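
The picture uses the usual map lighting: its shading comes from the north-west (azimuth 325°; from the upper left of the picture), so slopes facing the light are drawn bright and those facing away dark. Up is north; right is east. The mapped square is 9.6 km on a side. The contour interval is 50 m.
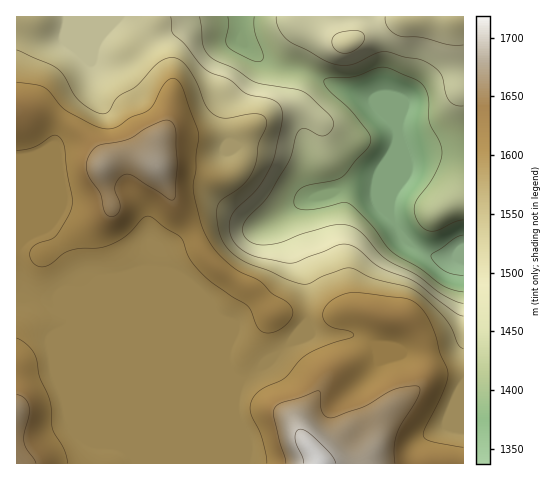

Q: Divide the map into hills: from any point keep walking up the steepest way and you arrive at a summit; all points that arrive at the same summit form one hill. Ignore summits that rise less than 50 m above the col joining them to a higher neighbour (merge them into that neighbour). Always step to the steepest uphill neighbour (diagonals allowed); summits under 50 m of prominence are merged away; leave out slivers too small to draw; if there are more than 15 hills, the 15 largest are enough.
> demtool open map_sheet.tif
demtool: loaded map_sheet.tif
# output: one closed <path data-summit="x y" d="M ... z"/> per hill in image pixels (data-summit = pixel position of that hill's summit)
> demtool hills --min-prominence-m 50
<path data-summit="157 166" d="M242 16l-42 5-39 14-10-3-18-16-59 0-11 23-20 3-17-4-10 1 0 258 13 3 31 1 163 67 16 11 5 0 25-17 22-20 15-20 0-43-20-48-4-13 16-14 17-7-7-11-4-24-5-6-39-9-24-1-8-6-1-35 20-23 9-16 0-10-15-17z"/><path data-summit="319 463" d="M257 56l-1 10-4 9-25 30 1 35 8 6 24 1 39 9 5 6 4 24 7 11-17 7-16 14 4 13 20 48 0 43-16 22-21 18-26 17-5 7-3 9 0 19 4 14 0 35 224 1 1-313-30 0-27 6-11 29-1-39 3-15-4-8-18-18-4-7-39-14-22-12-40-9z"/><path data-summit="17 411" d="M17 297l0 167 222-1 0-35-4-14 0-19 7-16-19-11-163-67z"/><path data-summit="461 17" d="M463 16l-220 0-2 23 10 12 20 13 40 9 22 12 39 14 4 7 18 18 4 8-3 15 1 39 11-29 27-6 30-1z"/>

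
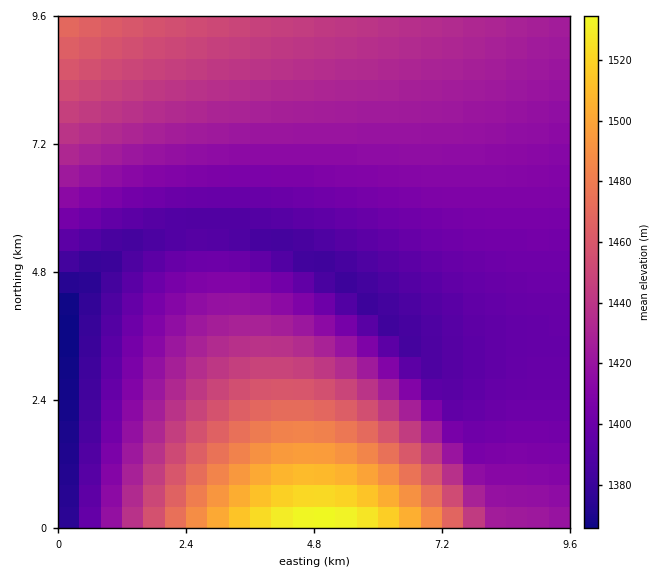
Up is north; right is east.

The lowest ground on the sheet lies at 1360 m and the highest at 1540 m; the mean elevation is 1425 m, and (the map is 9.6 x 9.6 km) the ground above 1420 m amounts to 43.2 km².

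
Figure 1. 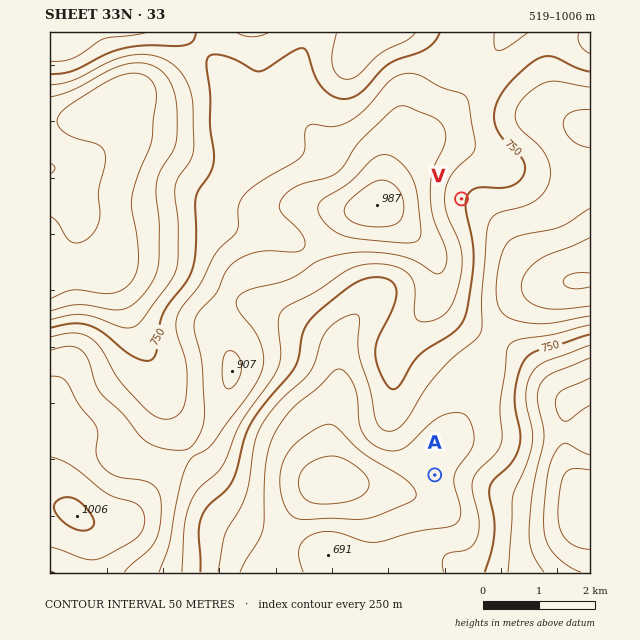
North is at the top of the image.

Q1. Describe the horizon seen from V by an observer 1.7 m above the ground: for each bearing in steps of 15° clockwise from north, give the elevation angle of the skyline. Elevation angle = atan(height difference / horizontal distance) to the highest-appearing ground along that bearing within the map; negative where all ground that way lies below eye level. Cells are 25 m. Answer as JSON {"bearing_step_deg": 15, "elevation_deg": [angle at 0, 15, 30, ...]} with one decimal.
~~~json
{"bearing_step_deg": 15, "elevation_deg": [3.8, 2.8, 2.0, 1.5, 0.8, -0.6, -2.3, -3.4, -4.6, -0.9, 2.1, 1.5, 2.5, 5.2, 6.9, 8.3, 9.4, 10.3, 10.4, 9.4, 8.2, 7.2, 6.2, 5.1]}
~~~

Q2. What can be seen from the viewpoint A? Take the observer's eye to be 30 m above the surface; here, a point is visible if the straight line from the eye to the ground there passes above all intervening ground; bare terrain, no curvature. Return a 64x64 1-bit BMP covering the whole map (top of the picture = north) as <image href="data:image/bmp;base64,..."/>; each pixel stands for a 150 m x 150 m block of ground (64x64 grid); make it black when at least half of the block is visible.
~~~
<image width="64" height="64" href="data:image/bmp;base64,Qk0+AgAAAAAAAD4AAAAoAAAAQAAAAEAAAAABAAEAAAAAAAACAAATCwAAEwsAAAIAAAAAAAAA////AAAAAAAB//4AGAB8AAD//wA+Af4AAD//gH+H/wAAP//g////4AA///n////wAH////////AAf///////+AA////////4DD////////gcH///////+BwP///x///4OAf//8D///gwA///wP//8AAAP//B///wAAAf/4H///AAAB//Af//8AAAD/4B///wAAAP/gD///AAAA/8AP//8AAAB/gAf//wAAAH+AB//+AAAAf4AH//4AAAA/gAf5/AAAAD+AB/n4AAAAH4AH//AAAAAfgAf/4AAAAB8AA//AAAAADgAD/wAAAAAOAAH+AAAAAAQAAPwAAAAAAAAA+AAAAAAAAABwAAAAAAAAACAAAAAAAAAAAAAAAAAAAAAAAAAAAAAAAAAAAAAAAAAAQAAAAAAAAAGAAAAAAAAAD4AAAAAAAAB/AAAAAAAAAf4AAAAAAAAB/AAAAAAAAAB4AAAAAAAAAAAAAAAAAAAAAAAAAAAAAAAAAAAAAAAAAAAAAAAAAAAAAAAAAAAAAAAAAAAAAAAAAAAAAAAAAAAAAAAAAAAAAAAAAAAAAAAAAAAAAAAAAAAAAAAAAAAAAAAAAAAAAAAAAAAAAAAAAAAAAAAAAAAAAAAAAAAAAAAAAAAAAAAAAAAAAAAAAAAAAAAAAAAQAAAAAAAAABAAAAAAAAAAMAAAAAAAAAAA=="/>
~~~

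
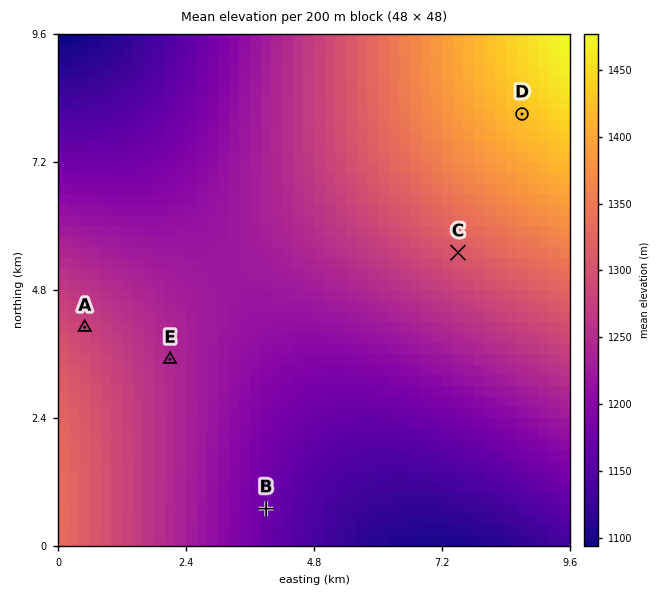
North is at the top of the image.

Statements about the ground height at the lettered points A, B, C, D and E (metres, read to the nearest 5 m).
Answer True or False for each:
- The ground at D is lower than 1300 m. False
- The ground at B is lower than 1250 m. True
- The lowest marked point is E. False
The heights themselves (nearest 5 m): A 1280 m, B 1175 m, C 1310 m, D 1425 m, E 1245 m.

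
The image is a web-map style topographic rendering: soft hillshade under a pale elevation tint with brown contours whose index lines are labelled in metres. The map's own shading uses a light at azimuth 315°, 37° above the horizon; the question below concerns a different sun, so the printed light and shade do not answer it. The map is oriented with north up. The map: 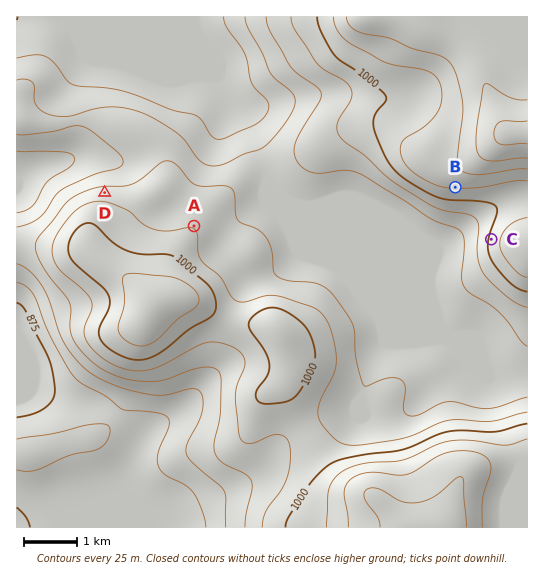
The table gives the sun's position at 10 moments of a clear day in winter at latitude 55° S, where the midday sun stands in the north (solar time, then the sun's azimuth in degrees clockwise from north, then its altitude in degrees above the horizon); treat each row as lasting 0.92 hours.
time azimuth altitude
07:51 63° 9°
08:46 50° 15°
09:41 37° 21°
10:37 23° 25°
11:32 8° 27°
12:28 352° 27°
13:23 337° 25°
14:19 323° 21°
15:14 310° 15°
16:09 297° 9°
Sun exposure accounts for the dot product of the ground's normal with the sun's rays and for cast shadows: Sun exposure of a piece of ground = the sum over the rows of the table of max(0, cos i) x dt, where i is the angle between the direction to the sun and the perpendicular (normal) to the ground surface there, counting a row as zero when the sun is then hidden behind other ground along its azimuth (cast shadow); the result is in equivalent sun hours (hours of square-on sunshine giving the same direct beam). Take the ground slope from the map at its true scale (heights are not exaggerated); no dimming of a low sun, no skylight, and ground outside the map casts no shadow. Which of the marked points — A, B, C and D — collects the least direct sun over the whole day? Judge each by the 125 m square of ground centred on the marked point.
B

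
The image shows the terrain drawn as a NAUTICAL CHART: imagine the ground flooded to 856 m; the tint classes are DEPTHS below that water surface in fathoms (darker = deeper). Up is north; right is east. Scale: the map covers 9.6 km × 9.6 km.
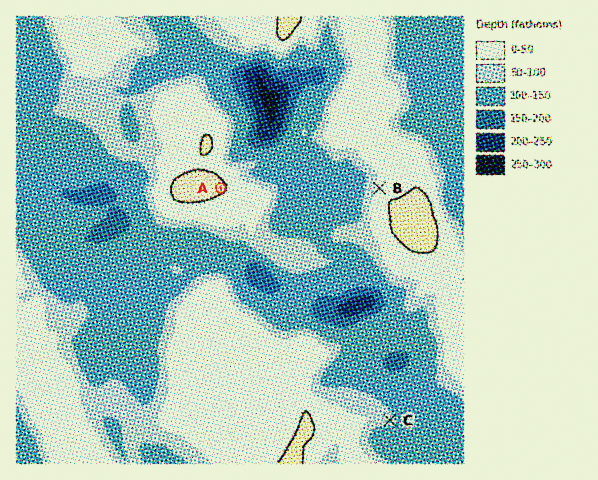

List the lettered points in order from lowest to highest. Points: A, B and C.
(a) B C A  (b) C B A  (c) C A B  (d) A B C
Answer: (b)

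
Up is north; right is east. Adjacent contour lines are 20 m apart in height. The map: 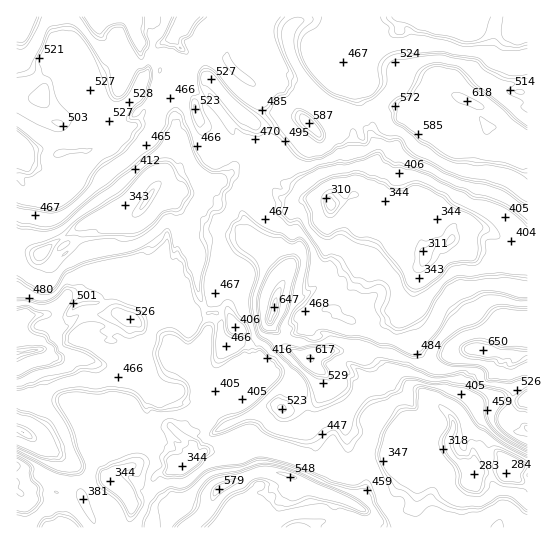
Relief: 285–650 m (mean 460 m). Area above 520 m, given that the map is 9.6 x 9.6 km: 21.5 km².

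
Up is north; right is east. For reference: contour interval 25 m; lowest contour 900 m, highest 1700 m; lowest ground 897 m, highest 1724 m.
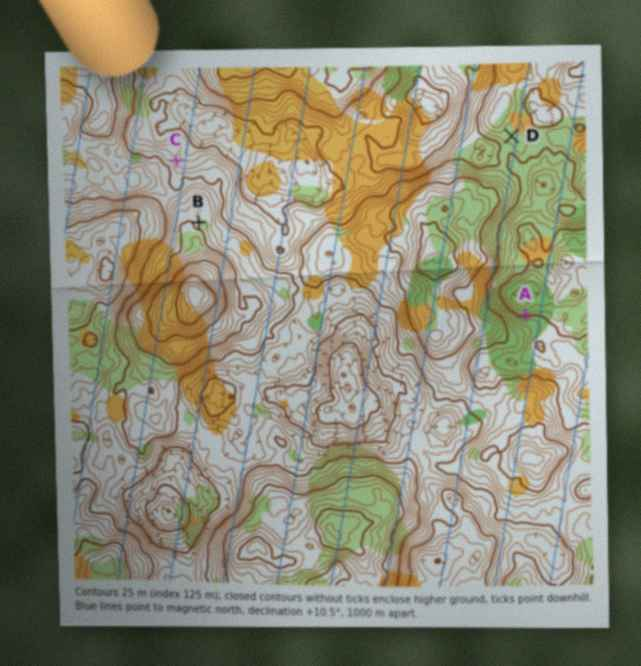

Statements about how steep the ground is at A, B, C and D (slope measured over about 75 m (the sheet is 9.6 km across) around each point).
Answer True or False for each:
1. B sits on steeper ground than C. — False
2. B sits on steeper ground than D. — True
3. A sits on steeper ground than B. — True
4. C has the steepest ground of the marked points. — False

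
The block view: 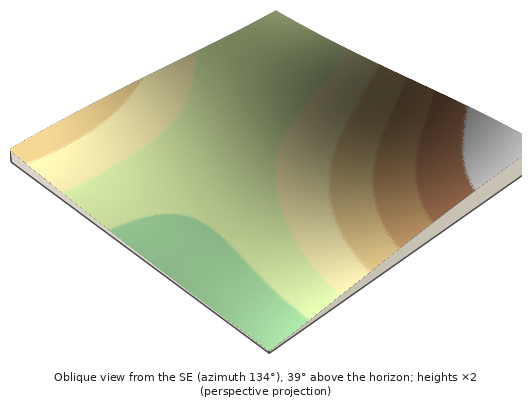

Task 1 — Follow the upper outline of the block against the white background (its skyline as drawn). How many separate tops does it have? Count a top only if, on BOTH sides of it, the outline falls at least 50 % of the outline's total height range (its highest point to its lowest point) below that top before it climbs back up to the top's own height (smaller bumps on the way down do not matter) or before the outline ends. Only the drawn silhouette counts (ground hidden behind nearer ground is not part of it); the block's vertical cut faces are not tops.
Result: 1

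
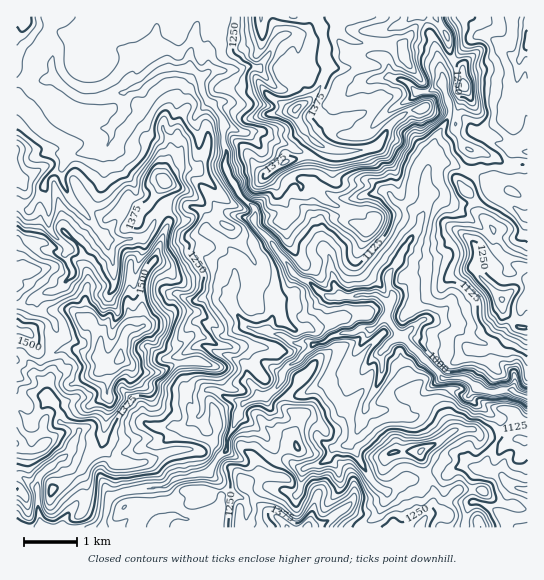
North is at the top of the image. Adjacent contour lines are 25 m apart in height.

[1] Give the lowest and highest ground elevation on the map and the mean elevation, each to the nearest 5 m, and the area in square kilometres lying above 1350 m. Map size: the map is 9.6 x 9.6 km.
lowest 890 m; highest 1610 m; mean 1225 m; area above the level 16.5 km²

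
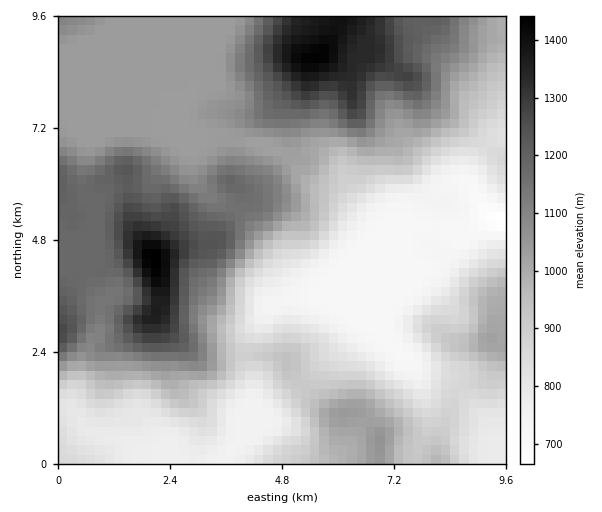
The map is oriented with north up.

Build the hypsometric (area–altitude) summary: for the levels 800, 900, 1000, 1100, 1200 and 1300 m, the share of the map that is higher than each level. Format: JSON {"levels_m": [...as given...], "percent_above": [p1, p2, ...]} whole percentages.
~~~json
{"levels_m": [800, 900, 1000, 1100, 1200, 1300], "percent_above": [79, 64, 51, 28, 14, 6]}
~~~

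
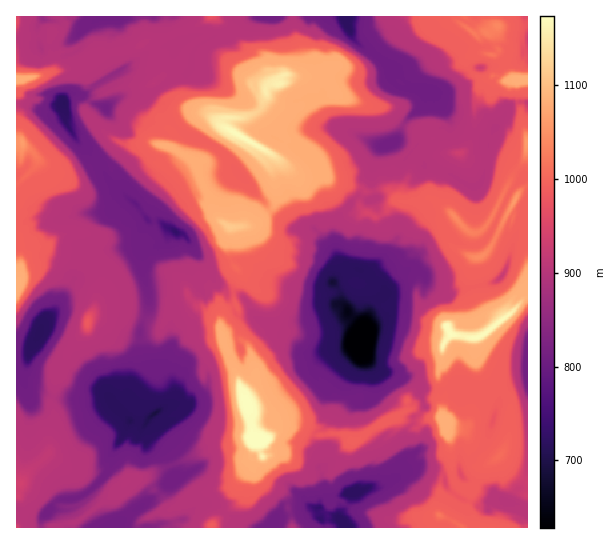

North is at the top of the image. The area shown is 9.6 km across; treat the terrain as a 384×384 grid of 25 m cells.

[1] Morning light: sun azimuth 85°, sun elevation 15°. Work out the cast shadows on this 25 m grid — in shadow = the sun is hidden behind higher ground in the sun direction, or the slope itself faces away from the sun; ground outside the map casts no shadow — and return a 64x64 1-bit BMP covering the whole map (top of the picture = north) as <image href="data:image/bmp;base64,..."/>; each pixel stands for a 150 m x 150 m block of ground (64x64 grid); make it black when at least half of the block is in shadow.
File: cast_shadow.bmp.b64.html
<image width="64" height="64" href="data:image/bmp;base64,Qk0+AgAAAAAAAD4AAAAoAAAAQAAAAEAAAAABAAEAAAAAAAACAAATCwAAEwsAAAIAAAAAAAAA////AAAAAAAAAgMAQPkAAAABAAAA8QAAAADAAAYIgAAAAABgABIwAABgGMAACZAAADAMwAAIWAAAGAfwAAB8AAAMB/AAAHwAAAAD9AAAeAAAAAf0AIB4AAAEz/gBgDwAAABv+AAAfAAAAD/4AAB4AAAAf/gACHgAIAB/8AACOAAwAH/wAA0wADAAf/AABzAAMAC/8AABMAAwAZ/wAA/wADAAD+AAD/gAcAAPwAA/+YB4AB/IAH/4AHgAH8gAf/gAPAAfgAB//AA8AIeAAH/8AD+AR4AAP/gwH4BDAAAP+AAPAEEAAEPYQAcAwYQAA8YAAgDAKAAD0wwAAMBgAAMeDgAAwMAABh4OAADBwAAOPgcAAAOAAAQ8BQAAD8AAADwAAAAfwAAAOAAAAD+AAIA4EAAAP4AAAHAAAAB/AAAAwggAAH8AAAAAGAAA/gEABAAEAAH2AgAGAGQAA+YGAAAAcAAHzgwAAAAwAA+MHAAAADAAGxAaAAAAMAA3MDQAAAAYAGzAeAABgBsB0IHgAAGADwPGB8AAAIAOA4INgAAAAA4HGhgAAAACBgcYmAAAAAaGBgjABAAABqAAwCA2AAAHwAAAAfAAAAeYAAAB8AAAG4wAAADwAABmIAAAAMAAAGYAAAAAAAABjAAAAAAQAAY4AACAAAAALOAAAAQAAABswAAAAAEAwHjAAA=="/>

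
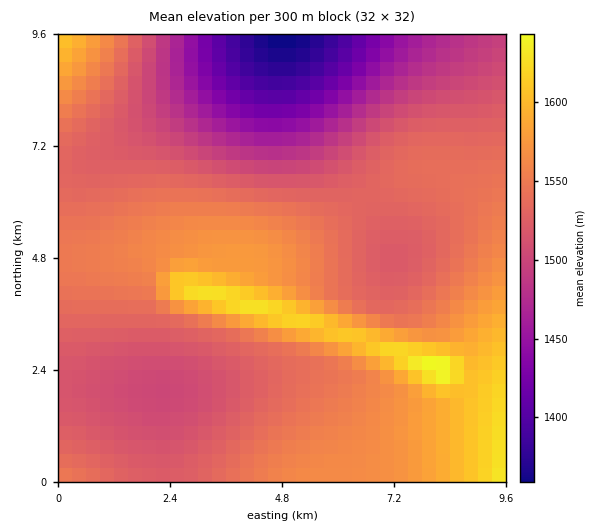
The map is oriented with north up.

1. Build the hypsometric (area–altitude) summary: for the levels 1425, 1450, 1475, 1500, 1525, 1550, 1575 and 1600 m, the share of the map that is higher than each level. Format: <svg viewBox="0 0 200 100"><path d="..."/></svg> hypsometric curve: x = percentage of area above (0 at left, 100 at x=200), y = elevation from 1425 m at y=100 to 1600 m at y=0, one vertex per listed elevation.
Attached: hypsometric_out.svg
<svg viewBox="0 0 200 100"><path d="M190 100l-5-14-7-15-11-14-41-14-62-14-35-15-14-14"/></svg>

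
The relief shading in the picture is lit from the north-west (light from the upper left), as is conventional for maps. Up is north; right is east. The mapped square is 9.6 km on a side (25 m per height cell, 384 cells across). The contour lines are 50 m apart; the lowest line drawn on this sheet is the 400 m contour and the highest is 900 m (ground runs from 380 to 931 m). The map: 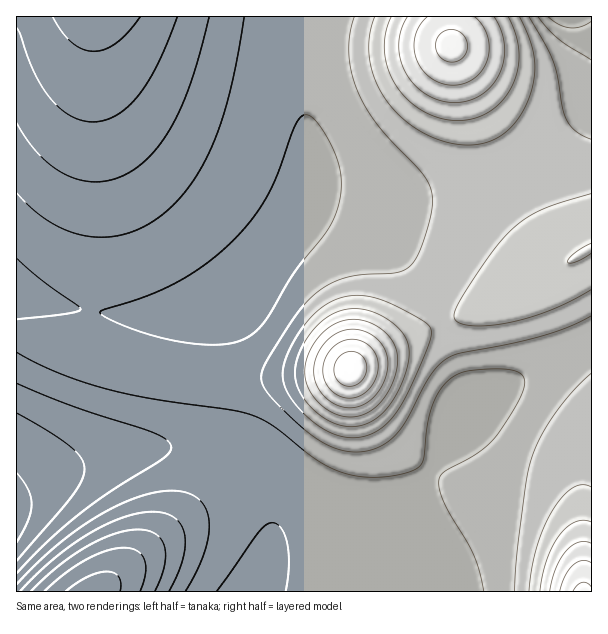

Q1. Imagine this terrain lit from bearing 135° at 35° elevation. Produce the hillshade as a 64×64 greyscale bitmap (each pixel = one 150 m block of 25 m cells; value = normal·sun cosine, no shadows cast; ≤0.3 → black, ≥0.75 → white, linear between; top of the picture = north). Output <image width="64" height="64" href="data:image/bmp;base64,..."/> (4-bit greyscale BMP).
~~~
<image width="64" height="64" href="data:image/bmp;base64,Qk12CAAAAAAAAHYAAAAoAAAAQAAAAEAAAAABAAQAAAAAAAAIAAATCwAAEwsAABAAAAAAAAAAAAAAABEREQAiIiIAMzMzAERERABVVVUAZmZmAHd3dwCIiIgAmZmZAKqqqgC7u7sAzMzMAN3d3QDu7u4A////AAABJFZ4m83u7u3LuqmZmZmZmZmZmZmZmZmZh3VDIiNXAAATRWiavN7u7dy6qZmZmZmZmZmZmZmZmZmIdkMiI1cAAAEkVnmrzd7d3LuqmZmZmZmZmZmZmZmZmYh2VDIjVgAAABJFZ4q8zd3cu6qZmZmZmZmZmZmZmZmZiHZUMjNWEAAAASNWeJq8zMy7qqmZmZmZmZmZmZmZmZmIdlQzNFYyEAAAEkVniavMzLuqqZmZmZmZmZmZmZmZmYh3ZUREVkQyEAESNFZ4mru7u6qpmZmZmZmZmZmZmZmZiIdlVEVWZUMiERIjRWeJqru7qqmZmZmZmZmZmZmZmZmYh3ZVVWZ3ZUMyIiNEVniaqqqqqpmZmZmZmZmZmZmZmZiIdmZmZ4d2ZUQzM0RWeImaqqqpmZmZmZmZmZmZmZmZmIh3ZmZ3iId2ZVRERVZniJmqqqmZmZmZmamZmZmZmZmIiId3d3iZiId2ZVVVVmd4mZmqmZmZmZqqqqqpmZmZmIiIh3d3iJmZiId3ZmZmd3iJmZmZmZmZqqqqqqqZmZiIiIiId3iImZmZiIh3d3d3iImZmZmZmZqqq7u7qqmZmIiIiIiIiImZmZmZmIiIiIiIiZmZmZmZmqq7zLu6qZmIiIiIiIiIiZmZmZmZmZiIiImZmZmZmZmaq7zMzLuqmYiId3d4iIiImZmZmZmZmZmZmZmZqqqZmaq7zd3dzLqpiId3d3d4iIiZmZqqqqqqqqqqqqqqqqmZmrzd7u7cu6mYh3d3d3eIiKqqqqqqqqqqqqqqqqqqqZmavN7//+3LqpiHd3d3d3iIqqqqqqqqqqqqqqqqqqqZmZms3////ty6qYh3d3d3d4iqqqqqqqu7u7u6qqqqqpmIiavf////7cuqmId3d3d3eKqqqqqqqqqqqqqqqqqpmHd3mt/////+3LqpiId3d3d3qqqqqqqqqqqqqqqqmZiHZlZ5zv////7dy6qZiId3d3eqqqqqqqqqqqmZmZmZiHZURGit7////u3cu6qZiId3d6qqqqqqmZmZmZmZiIh3ZUMiRove///+7dzLu6qZiIh3qqqpmZmZmZmYiIiIh3ZUMREjaLze7u7t3czMu6qZiIipmZmZmZmYiIiIiIh3dlMhAAJGirzd3d3czMzMu6qZmJmZmZmZmIiIiIiIiId2UyEAASRomrvMzMzMzMzMu6qZmZmZmZmZmZmZmIiIh3ZUIQAAE1eJqqq7u7zMzMzMu6qYiImZmZmZmZmZmZiId2UyEAATRniZmZqqq7zMzMzMu4iJmZmZmZmZmZmZmZiHZUMhESNGd4iJmZmaq7zMzMzMiZmZmZmZmqqqqZmZmYh2VDIiNFZ3iIiIiJmaq7zMzcyZmZmZmqqqqqqqqpmZmIdlRDNEVneIiIiIiImaq7zM3ZmZmZqqqqqqqqqqqpmZh3ZVVFVmd4iIiIiIiImaq8zNmZmZqqqqqqqqqqqqqZmId2ZmZmd4iIiIh3eIiJmqu8yZmZqqqqqqqqqqqqqpmZiHd2Znd4iIiIiIh3eIiJmqu5mZqqqqqqqqqqqqqqqZmYiHd3d4iIiIiIiIh3eIiJmqmZmqqqqqqqqqqqqqqqmZmIiIiIiIiIiIiIiIh3eIiJmZmaqqqqqqqqqqqqqqqZmZiIiIiIiIiIiIiIiId3eIiZmZqqqqqqqqqqqqqqqqmZmYiIiIiIiIiIiIiIiId3eImZmqqqqqqqqqqqqqqqqZmZmYiIiIiIiIiIiIiIiHd3eZmaqqqqqqu7uqqqqqqpmZmZmIiIiIiIiIiIiIiIh3d5mZqqqqqqu7u7qqqqqqqZmZmZiIiIiIiIiIiIiIiId3mZmqqqqqq7u7u6qqqqqpmZmZmYiIiIiIiIiIiIiIiHeZmZqqqqq7u7u7uqqqqqmZmZmZmYiImZmZmZmYiIiIiJmZmqqqqru7u7u6qqqqqpmZmZmZmZmZmZmZmZmZiIiImZmaqqqqu7u7u7uqqqqqmZmZmZmZmZmZmZmZmZmZiIiZmZqqqqq7u7u7u6qqqqqZmZmZmZmZmZmqqqqZmZmYiJmZmqqqqru7u7u7uqqqqpmZmZmZmZmZqqqqqqqpmZmImZmZqqqqu7u7u7u6qqqqqZmZmZmZmZqqq7u7qqqZmZmZmZmqqqq7u7u7u7qqqqqpmZmZmZmZqqu7u7u7qqmZmZmZmaqqqru7u7u7u6qqqqmZmZmZmZmqu7zMzLu6qpmZmZmZqqqqu7u7u7u7qqqqqZmZmYiZmaq7zMzMzLuqqZmJmZmqqqq7u7u7u7uqqqqpmZmIiImZqrvM3d3My7qqmYmZmaqqqru7u7u7u7qqqqmZmYiIiJmau83d3d3Mu6qZiJmZmqqqu7u7u7u7uqqqqZmYiIiIiZq7zd3d3cy7qqmImZmaqqq7u7u7u7u6qqqpmYiId3eImavN3e7d3MuqqYiJmZqqqru7u7u7u7qqqqmZiId3d3eJq8zd3d3cy6qZiImZmqqru7u7u7u7u6qqqZmId3ZmZ3iavM3d3dy7qpmIiZmaqqu7u7u7u7u7qqqpmIh3ZmZmd4mrzN3dzLqpmYiJmZqqq7u7u7u7u7uqqqmYh3ZlVVVneJq8zMzLupiIiIiZmqqru7u7u7u7u6qqqZiHdmVURVZ3iau8zMuph3eIiJmaqqu7u7u7u7u7qqqpmId2VURERWd4mru7uph2ZpiImZqqq7u7u7u7u7u6qqmYh3ZVRERFVniZq7u6mGVF"/>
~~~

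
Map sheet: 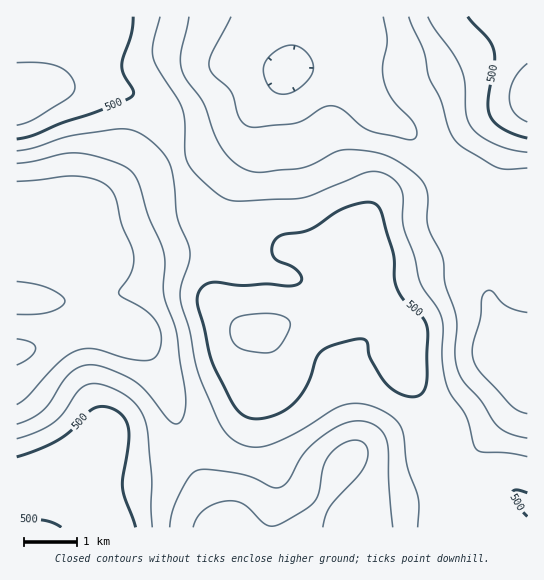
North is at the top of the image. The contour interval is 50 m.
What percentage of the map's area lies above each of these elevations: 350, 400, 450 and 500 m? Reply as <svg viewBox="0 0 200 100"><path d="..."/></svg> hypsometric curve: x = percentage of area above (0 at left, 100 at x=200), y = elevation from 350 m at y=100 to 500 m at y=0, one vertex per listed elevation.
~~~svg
<svg viewBox="0 0 200 100"><path d="M164 100l-44-33-35-34-43-33"/></svg>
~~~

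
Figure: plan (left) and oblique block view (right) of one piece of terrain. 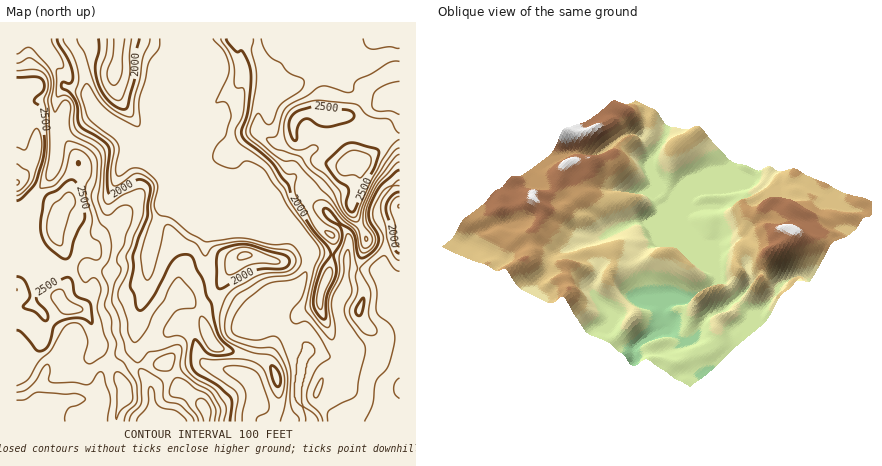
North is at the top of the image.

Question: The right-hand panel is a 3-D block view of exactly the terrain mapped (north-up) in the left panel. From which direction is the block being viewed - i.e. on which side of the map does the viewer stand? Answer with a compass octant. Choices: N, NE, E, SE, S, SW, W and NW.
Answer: SE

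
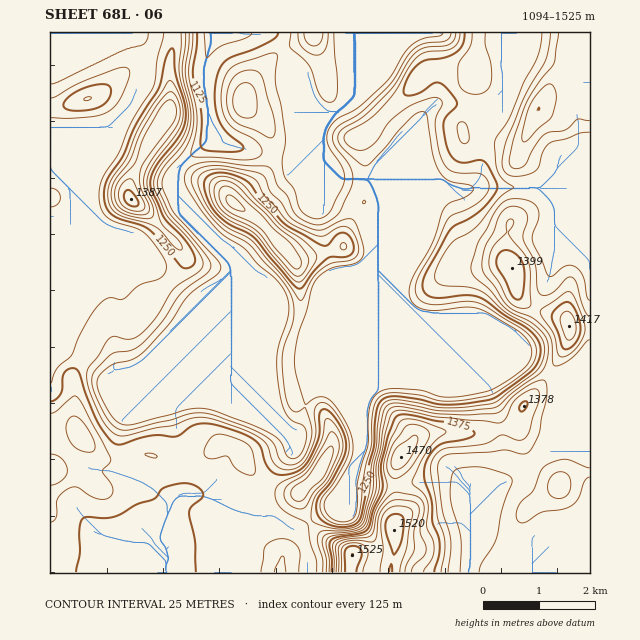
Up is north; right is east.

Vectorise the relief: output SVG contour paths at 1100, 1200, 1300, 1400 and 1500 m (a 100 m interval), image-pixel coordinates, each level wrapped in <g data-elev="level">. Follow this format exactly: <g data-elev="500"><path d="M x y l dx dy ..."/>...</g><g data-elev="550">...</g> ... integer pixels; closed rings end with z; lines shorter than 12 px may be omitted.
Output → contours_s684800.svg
<g data-elev="1100"><path d="M252 33l-2 3-5 2-24 8-14 12-3-25"/></g><g data-elev="1200"><path d="M242 117l10 0 4-3 1-4 0-11-2-9-3-5-5-2-5 0-4 3-5 11 2 13 3 4z"/><path d="M148 33l-1 6-4 5-19 6-66 32-8 2"/><path d="M304 33l3 9 7 4 6-3 3-10"/><path d="M456 33l-2 7-5 5-24 3-10 5-6 8-12 21-7 8-26 26-23 14-3 4 0 6 4 7 14 13 7 5 4 0 17-16 14-18 14-15 9-4 5 1 7 42 7 17 9 9 20 4 3 1 1 3-4 6-19 8-7 7-11 34-21 37-2 9 1 9 6 7 10 4 13 0 30-3 8 1 8 3 29 17 10 7 7 11 0 11-4 8-9 9-21 13-13 5-21 4-17 1-8-1-17-6-27-2-10 2-7 4-4 5-3 8-2 38-10 36-2 32-4 7-9 2-7-1-6-4-4-5-2-8 2-6 12-16 13-23 2-12-2-13-12-22-11-13-10-2-13 7-9-29-2-16 4-24 9-25 5-21 3-8 6-6 8-6 26-6 4-2 4-4 1-6-2-10-6-17-4-5-9 1-22 10-7-1-13-5-12-8-8-13-11-11-6-15-8-5-30-6-14 0-14 3-6 7-1 6 3 7 16 27 15 15 20 10 7 6 29 33 10 16 3 11 0 12-10 27-2 11 3 35 3 13 5 6 5 1 7-4 7 23-1 9-4 12-5 7-4 4-8 2-8-3-3-4-6-15-11-9-17-8-37-12-17-1-59 16-13 0-6-3-6-7-13-29-2-12 5-10 15-14 19-4 11-6 20-23 19-28 26-19 4-6-1-6-5-8-36-41-12-28 1-7 3-7 22-27 7-18 0-19-8-35 4-39"/></g><g data-elev="1300"><path d="M286 572l-2-14-1-2-3 3-6 13"/><path d="M460 572l1-32-10-38 0-23 2-7 4-3 19-2 10 1 19 6 5 2 2 5-10 29-6 30-15 24-2 8"/><path d="M298 509l4 0 4-3 7-13 12-12 6-10 8-23-1-10-5-6-2 0-2 1-21 38-6 5-12 8-5 5-1 7 2 6 5 4z"/><path d="M50 485l6-1 6-3 4-5 1-5-1-7-4-6-6-3-6-1"/><path d="M82 451l6 1 6-1 1-3-1-5-4-11-7-10-6-5-4-1-4 3-2 4 0 10 5 11z"/><path d="M590 300l-3-3-4-21-7-9-9-2-5 3-10 8-5-1-15-35 1-6 6-18-1-6-3-5-7-5-12-1-8 1-6 3-8 10-7 16-9 14-7 21 0 7 4 7 15 12 15 18 27 15 12 11 3 7 1 7-3 18-6 8-25 18-14 13-6 3-27 3-21 0-11-1-37-7-7 1-4 2-4 8-4 33-5 18-1 25-9 31-4 5-7 3-11 2-17 0-6 2-2 8 6 18 0 13"/><path d="M294 275l4 1 3-1 7-11 0-7-8-12-22-18-40-41-12-5-8 1-3 4-1 7 2 9 4 7 9 7 20 10 8 5z"/><path d="M146 219l6-2 2-5-2-7-8-19 1-14 9-15 22-29 4-11-1-15-3-6-5-4-5 2-11 15-15 24-10 26-14 20-4 10 0 13 6 8 10 5z"/><path d="M550 33l-1 15-4 13-20 34-19 46-4 18 1 10 4 5 5 2 9 0 10-2 7-6 5-16 6-8 31-11 10-1"/></g><g data-elev="1400"><path d="M424 572l9-15 1-13-7-17 1-18-1-9-5-8-9-7-1-4 15-30 8-10 9-7 2-3-24-10-14-2-6 1-2 2-10 20-6 23 3 24-11 21-5 20-7 5-23 3-7 5-2 4 2 12 0 13"/><path d="M568 340l2 0 3-2 3-10-3-12-6-5-5 3-2 6 4 15z"/></g><g data-elev="1500"><path d="M356 572l6-20-3-5-6-1-6 1-2 4 0 21"/><path d="M392 572l-1-8-2 8"/><path d="M393 554l1 1 1-2 5-9 4-18-1-9-6-3-4 0-5 3-3 7 2 11z"/></g>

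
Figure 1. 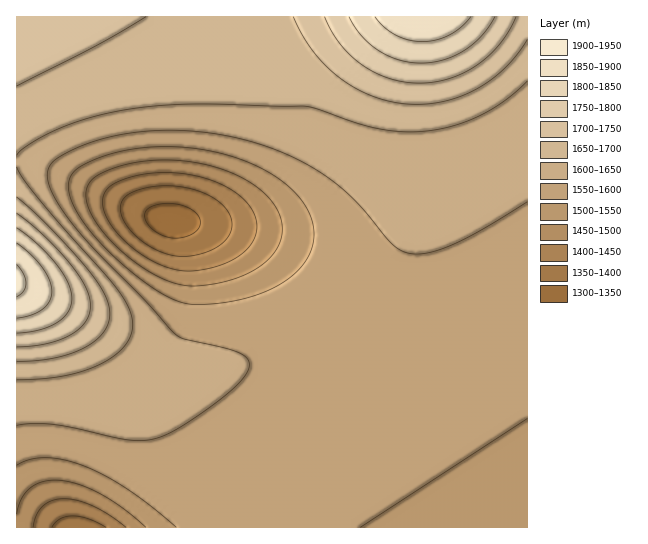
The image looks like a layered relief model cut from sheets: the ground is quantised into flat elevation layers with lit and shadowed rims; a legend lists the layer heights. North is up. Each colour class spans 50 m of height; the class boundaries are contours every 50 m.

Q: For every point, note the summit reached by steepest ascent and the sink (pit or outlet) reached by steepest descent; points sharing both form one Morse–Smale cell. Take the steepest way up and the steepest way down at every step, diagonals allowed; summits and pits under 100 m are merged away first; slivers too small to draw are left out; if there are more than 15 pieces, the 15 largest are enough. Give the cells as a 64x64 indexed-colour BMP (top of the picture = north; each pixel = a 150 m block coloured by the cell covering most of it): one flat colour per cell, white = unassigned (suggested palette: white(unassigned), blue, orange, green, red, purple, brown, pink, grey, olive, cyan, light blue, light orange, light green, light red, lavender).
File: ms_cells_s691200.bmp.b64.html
<image width="64" height="64" href="data:image/bmp;base64,Qk12CAAAAAAAAHYAAAAoAAAAQAAAAEAAAAABAAQAAAAAAAAIAAATCwAAEwsAABAAAAAAAAAA////ALR3HwAOf/8ALKAsACgn1gC9Z5QAS1aMAMJ34wB/f38AIr28AM++FwDox64AeLv/AIrfmACWmP8A1bDFACIiIiIiIiIiIiIiIiIiIiIiIiIiIiIiIiIiIiIiIzMzIiIiIiIiIiIiIiIiIiIiIiIiIiIiIiIiIiIiIiIzMzMiIiIiIiIiIiIiIiIiIiIiIiIiIiIiIiIiIiIiIjMzMyIiIiIiIiIiIiIiIiIiIiIiIiIiIiIiIiIiIiIjMzMzIiIiIiIiIiIiIiIiIiIiIiIiIiIiIiIiIiIiIjMzMzMiIiIiIiIiIiIiIiIiIiIiIiIiIiIiIiIiIiIiMzMzMyIiIiIiIiIiIiIiIiIiIiIiIiIiIiIiIiIiIiMzMzMzIiIiIiIiIiIiIiIiIiIiIiIiIiIiIiIiIiIiIzMzMzMiIiIiIiIiIiIiIiIiIiIiIiIiIiIiIiIiIiIzMzMzMyIiIiIiIiIiIiIiIiIiIiIiIiIiIiIiIiIiIzMzMzMzIiIiIiIiIiIiIiIiIiIiIiIiIiIiIiIiIiIjMzMzMzMiIiIiIiIiIiIiIiIiIiIiIiIiIiIiIiIiIjMzMzMzMyIiIiIiIiIiIiIiIiIiIiIiIiIiIiIiIiIjMzMzMzMzIiIiIiIiIiIiIiIiIiIiIiIiIiIiIiIiIiMzMzMzMzMiIiIiIiIiIiIiIiIiIiIiIiIiIiIiIiIiMzMzMzMzMyIiIiIiIiIiIiIiIiIiIiIiIiIiIiIiIiMzMzMzMzMzIiIiIiIiIiIiIiIiIiIiIiIiIiIiIiIiIzMzMzMzMzMiIiIiIiIiIiIiIiIiIiIiIiIiIiIiIiIzMzMzMzMzMyIiIiIiIiIiIiIiIiIiIiIiIiIiIiIiIzMzMzMzMzMzIiIiIiIiIiIiIiIiIiIiIiIiIiIiIiIjMzMzMzMzMzMiIiIiIiIiIkRERERERCIiIiIiIiIiIjMzMzMzMzMzMyIiIiIiIiIkRERERERERERCIiIiIiIjMzMzMzMzMzMzIiIiIiIiIkRERERERERERERCIiIiIiMzMzMzMzMzMzMiIiIiIiIkREREREREREREREREIiIiMzMzMzMzMzMzMyIiIiIiJEREREREREREREREREREIiMzMzMzMzMzMzMzIiIiIiJERERERERERERERERERERCIzMzMzMzMzMzMzMiIiIiREREREREREREREREREREREQTMzMzMzMzMzMzMyIiIkREREREREREREREREREREREQREzMzMzMzMzMzMzIiJEREREREREREREREREREREREQRERMzMzMzMzMzMzMiREREREREREREREREREREREREQRERETMzMzMzMzMzM0REREREREREREREREREREREREQRERERMzMzMzMzMzMzREREREREREREREREREREREREQRERERETMzMzMzMzMzNEREREREREREREREREREREREQREREREREzMzMzMzMzM0REREREREREREREREREREREQRERERERETMzMzMzMzMzREREREREREREREREREREREEREREREREREzMzMzMzMzNEREREREREREREREREREREERERERERERETMzMzMzMzM0REREREREREREREREREQRERERERERERERMzMzMzMzMzRERERERERERERERERBEREREREREREREREzMzMzMzMzNERERERERERERBERERERERERERERERERERMzMzMzMzM0REREREREREEREREREREREREREREREREREzMzMzMzMzRERERERERBERERERERERERERERERERERETMzMzMzMzNEREREREQRERERERERERERERERERERERERMzMzMzMzM0REREREEREREREREREREREREREREREREREzMzMzMzMzREREQRERERERERERERERERERERERERERETMzMzMzMzNEREERERERERERERERERERERERERERERETMzMzMzMzM0QRERERERERERERERERERERERERERERERMzMzMzMzMzEREREREREREREREREREREREREREREREREzMzMzMzMzMRERERERERERERERERERERERERERERERETMzMzMzMzMxERERERERERERERERERERERERERERERERMzMzMzMzMzEREREREREREREREREREREREREREREREREzMzMzMzMzMRERERERERERERERERERERERERERERERETMzMzMzMzMxERERERERERERERERERERERERERERERERMzMzMzMzMzEREREREREREREREREREREREREREREREREzMzMzMzMzMRERERERERERERERERERERERERERERERETMzMzMzMzMxERERERERERERERERERERERERERERERERMzMzMzMzMzEREREREREREREREREREREREREREREREREzMzMzMzMzMRERERERERERERERERERERERERERERERETMzMzMzMzMxEREREREREREREREREREREREREREREREREzMzMzMzMzERERERERERERERERERERERERERERERERETMzMzMzMzMRERERERERERERERERERERERERERERERERMzMzMzMzMxEREREREREREREREREREREREREREREREREzMzMzMzMzERERERERERERERERERERERERERERERERETMzMzMzMzMRERERERERERERERERERERERERERERERERMzMzMzMzMxEREREREREREREREREREREREREREREREREzMzMzMzMz"/>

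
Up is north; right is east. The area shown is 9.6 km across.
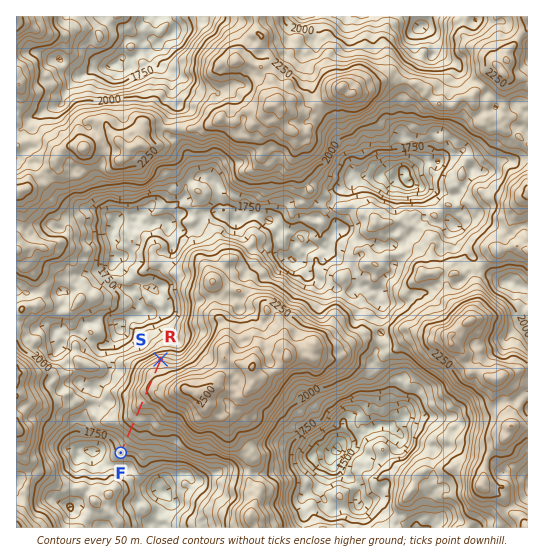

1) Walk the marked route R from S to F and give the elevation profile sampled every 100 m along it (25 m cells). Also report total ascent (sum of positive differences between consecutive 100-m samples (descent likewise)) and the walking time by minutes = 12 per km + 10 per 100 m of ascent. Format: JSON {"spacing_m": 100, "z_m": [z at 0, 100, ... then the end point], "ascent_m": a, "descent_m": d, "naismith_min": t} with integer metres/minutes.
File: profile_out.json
{"spacing_m": 100, "z_m": [2137, 2176, 2205, 2236, 2248, 2261, 2261, 2234, 2197, 2185, 2155, 2104, 2079, 2052, 1994, 1941, 1891, 1848, 1809, 1765, 1763], "ascent_m": 124, "descent_m": 498, "naismith_min": 35}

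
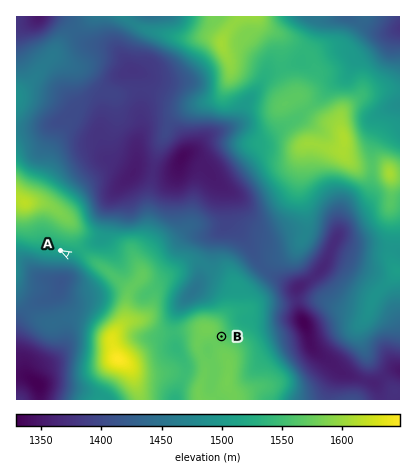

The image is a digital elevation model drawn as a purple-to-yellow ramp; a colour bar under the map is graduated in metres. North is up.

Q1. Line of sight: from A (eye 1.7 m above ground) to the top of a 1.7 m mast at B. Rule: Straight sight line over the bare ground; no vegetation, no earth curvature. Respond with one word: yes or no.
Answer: no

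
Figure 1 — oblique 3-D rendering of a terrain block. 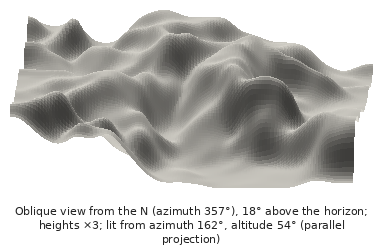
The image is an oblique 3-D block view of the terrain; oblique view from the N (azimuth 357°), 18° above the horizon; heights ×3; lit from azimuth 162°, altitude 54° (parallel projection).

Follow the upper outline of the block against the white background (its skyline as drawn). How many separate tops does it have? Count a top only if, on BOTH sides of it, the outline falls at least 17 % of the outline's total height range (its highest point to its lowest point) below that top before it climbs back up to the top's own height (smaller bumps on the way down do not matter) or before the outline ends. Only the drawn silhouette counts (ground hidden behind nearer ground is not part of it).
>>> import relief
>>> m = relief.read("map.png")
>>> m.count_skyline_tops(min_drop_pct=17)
2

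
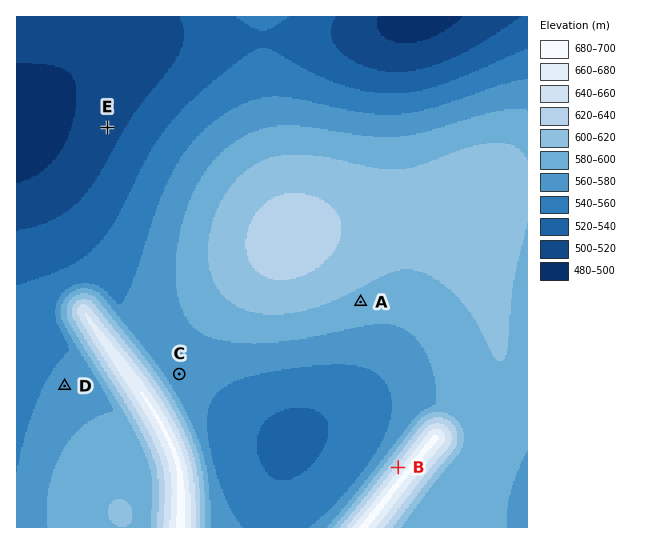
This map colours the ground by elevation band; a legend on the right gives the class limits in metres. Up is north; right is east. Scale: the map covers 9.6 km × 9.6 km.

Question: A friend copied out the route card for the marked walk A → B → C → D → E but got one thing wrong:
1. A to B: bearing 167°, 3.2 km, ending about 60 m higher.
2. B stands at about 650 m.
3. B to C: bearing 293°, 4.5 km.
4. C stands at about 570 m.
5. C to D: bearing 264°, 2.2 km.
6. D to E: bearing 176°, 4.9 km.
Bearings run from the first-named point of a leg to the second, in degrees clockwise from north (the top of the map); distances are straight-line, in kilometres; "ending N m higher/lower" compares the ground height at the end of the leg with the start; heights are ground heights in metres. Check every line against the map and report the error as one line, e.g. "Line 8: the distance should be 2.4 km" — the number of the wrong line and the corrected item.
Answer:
Line 6: the bearing should be 009°.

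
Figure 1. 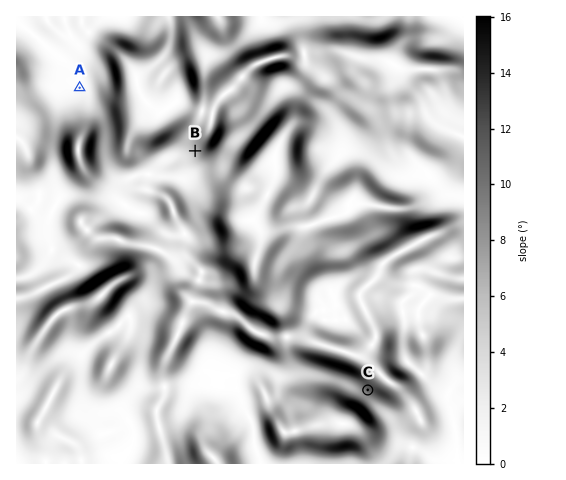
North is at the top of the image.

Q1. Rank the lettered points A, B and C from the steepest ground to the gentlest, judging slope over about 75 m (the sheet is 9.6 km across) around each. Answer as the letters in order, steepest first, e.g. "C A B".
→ C B A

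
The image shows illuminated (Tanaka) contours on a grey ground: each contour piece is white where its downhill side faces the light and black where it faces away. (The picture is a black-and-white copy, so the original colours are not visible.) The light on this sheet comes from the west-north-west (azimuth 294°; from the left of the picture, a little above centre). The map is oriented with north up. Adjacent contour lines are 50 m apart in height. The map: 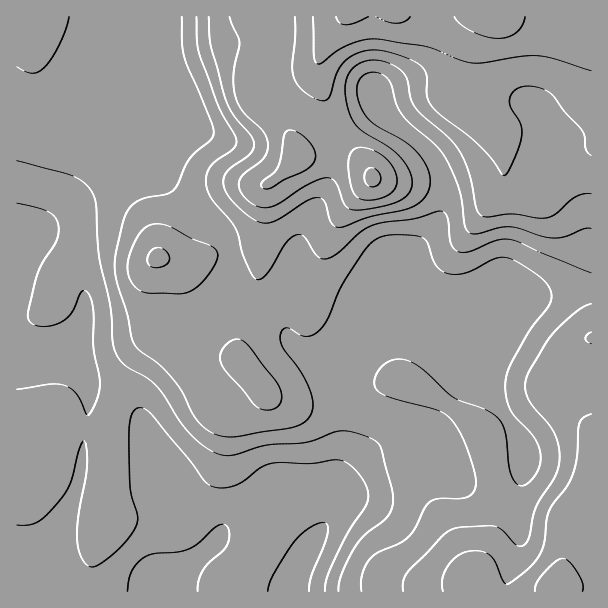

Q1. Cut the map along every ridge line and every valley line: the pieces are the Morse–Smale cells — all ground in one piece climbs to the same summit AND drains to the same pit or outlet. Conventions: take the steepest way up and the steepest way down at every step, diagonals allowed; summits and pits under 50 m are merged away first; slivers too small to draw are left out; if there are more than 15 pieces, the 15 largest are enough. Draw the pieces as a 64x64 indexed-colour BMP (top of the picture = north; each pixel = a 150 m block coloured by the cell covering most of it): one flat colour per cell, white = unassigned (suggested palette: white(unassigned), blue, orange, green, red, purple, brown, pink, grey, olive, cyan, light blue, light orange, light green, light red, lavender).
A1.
<image width="64" height="64" href="data:image/bmp;base64,Qk12CAAAAAAAAHYAAAAoAAAAQAAAAEAAAAABAAQAAAAAAAAIAAATCwAAEwsAABAAAAAAAAAA////ALR3HwAOf/8ALKAsACgn1gC9Z5QAS1aMAMJ34wB/f38AIr28AM++FwDox64AeLv/AIrfmACWmP8A1bDFABERERERERERERERERERERMzMzMzMzMzMzMzMzMzMzMzEREREREREREREREREREREzMzMzMzMzMzMzMzMzMzMzMRERERERERERERERERERETMzMzMzMzMzMzMzMzMzMzMxEREREREREREREREREREREzMzMzMzMzMzMzMzMzMzMzERERERERERERERERERERETMzMzMzMzMzMzMzMzMzMzMREREREREREREREREREREREzMzMzMzMzMzMzMzMzMzMxERERERERERERERERERERERMzMzMzMzMzMzMzMzMzMzEREREREREREREREREREREREzMzMzMzMzMzMzMzMzMzMRERERERERERERERERERERERMzMzMzMzMzMzMzMzMzMxERERERERERERERERERERERETMzMzMzMzMzMzMzMzMzERERERERERERERERERERERERMzMzMzMzMzMzMzMzMzMRERERERERERERERERERERERETMzMzMzMzMzMzMzMzMxERERERERERERERERERERERERMzMzMzMzMzMzMzMzMzEREREREREREREREREREREREREzMzMzMzEREREzMzMzMRERERERERERERERERERERERERMzMzMzERERERMzMzMxERERERERERERERERERERERERETMzMzMREREREzMzMzERERERERERERERERERERERERERETMzMRERERETMzMzMRERERERERERERERERERERERERERERERERERERMzMzMxERERERERERERERERERERERERERERERERERERMzMzMzEREREREREREREREREREREREREREREREREREREzMzMzMREREREREREREREREREREREREREREREREREREzMzMzMxEREREREREREREREREREREREREREREREREREzMzMzMzEREREREREREREREREREREREREREREREREREzMzMzMzMRERERERERERERERERERERERERERERERERETMzMzMzMxEREREREREREREREREREREREREREREREREzMzMzMzMzERERERERERERERERERERERESIRERERERMzMzMzMzMzMRERERERERERERERERERERIiIiERERERMzMzMzMzMzMxERERERERERERERERERERIiIiIhERERMzMzMzMzMzMzERERERERERERERERERERIiIiIiIRERMzMzMzMzMzMzMREREUREREERERERERERIiIiIiIhEREREzMzMzMzMzMxERERREREREREQREREiIiIiIiIiIREREREzMzMzMzMzEREREUREREREREISIiIiIiIiIiIhEREREREzMzMzMzMRERERRERERERERCIiIiIiIiIiIiERERERERETMzMzMxERERREREREREREQiIiIiIiIiIiIhERERERERERERERERERFERERERERERCIiIiIiIiIiIiEREREREREREREREREREUREREREREREQiIiIiIiIiIiIhEREREREREREREREREURERERERERERCIiIiIiIiIiIiEREREREREREREREREUREREREREREREIiIiIiIiIiIiIhERERERERERERFBEUREREREREREREQiIiIiIiIiIiIiIREREREREREREUREREREREREREREQiIiIiIiIiIiIiIiERERERERERERERREREREREREREQiIiIiIiIiIiIiIiIREREREREREREREUREREREREREQiIiIiIiIiIiIiIiIiEREREREREREREREUREREREREIiIiIiIiIiIiIiIiIiIRERERERERERERERFEREREREIiIiIiIiIiIiIiIiIiIiERERERERERERERERREREREIiIiIiIiIiIiIiIiIiIiIRERERERERERERERERREREQiIiIiIiIiIiIiIiIiIiIRERERERERERERERERERREQiIiIiIiIiIiIiIiIiIiIhEREREREREREREREREREUQiIiIiIiIiIiIiIiIiIiIiERERERERERERERERERERIiIiIiIiIiIiIiIiIiIiIiEREREREREREREREREREREiIiIiIiIiIiIiIiIiIiIiERERERERERERERERERERESIiIiIiIiIiIiIiIiIiIiEREREREREREREREREREREREiIiIiIiIiIiIiESIiIiERERERERERERERERERERERESIiIiIiIiIiIiERESIiERERERERERERERERERERERERIiIiIiIiIiIiERERERERERERERERERERERERERERERESIiIiIiIiIhERERERERERERERERERERERERERERERERIiIiIiIiIhERERERERERERERERERERERERERERERERESIiIiIiIiERERERERERERERERERERERERERERERERERIiIiIiIiEREREREREREREREREREREREREREREREREREiIiIiIiIREREREREREREREREREREREREREREREREREREiIiIiIRERERERERERERERERERERERERERERERERERERERIiIRERERERERERERERERERERERERERERERERERERERERERERERERERERERERERERERERERERERERERERERERERERERERERERERERERERERERERERERERERERERERERERERERERERERERERERERERERERERER"/>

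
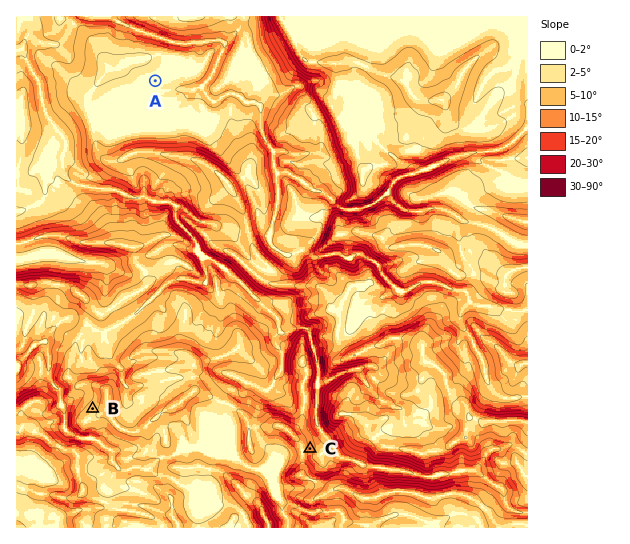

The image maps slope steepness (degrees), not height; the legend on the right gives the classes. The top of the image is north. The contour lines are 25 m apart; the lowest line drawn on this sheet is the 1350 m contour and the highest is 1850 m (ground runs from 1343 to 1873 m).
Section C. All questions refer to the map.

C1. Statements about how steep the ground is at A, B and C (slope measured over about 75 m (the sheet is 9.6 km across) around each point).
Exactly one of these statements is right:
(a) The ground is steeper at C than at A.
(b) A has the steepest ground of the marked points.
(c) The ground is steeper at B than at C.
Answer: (a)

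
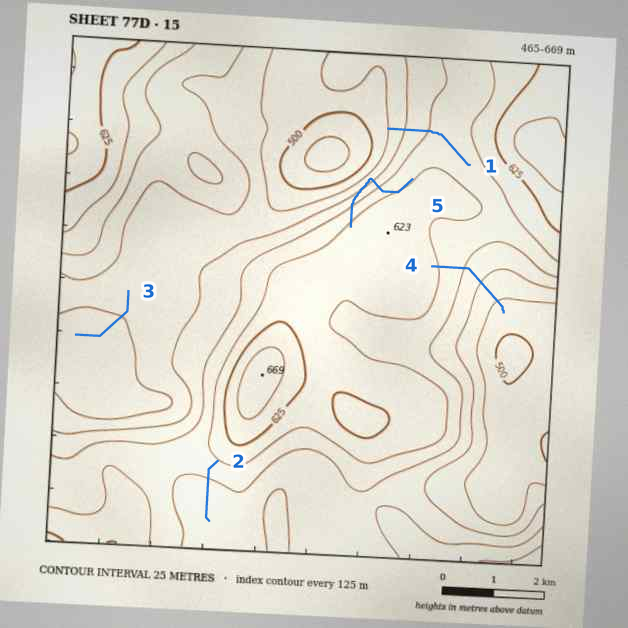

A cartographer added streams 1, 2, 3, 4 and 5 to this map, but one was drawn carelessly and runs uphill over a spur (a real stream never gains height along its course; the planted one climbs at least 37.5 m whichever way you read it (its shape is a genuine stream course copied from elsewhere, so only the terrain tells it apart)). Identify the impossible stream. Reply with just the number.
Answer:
5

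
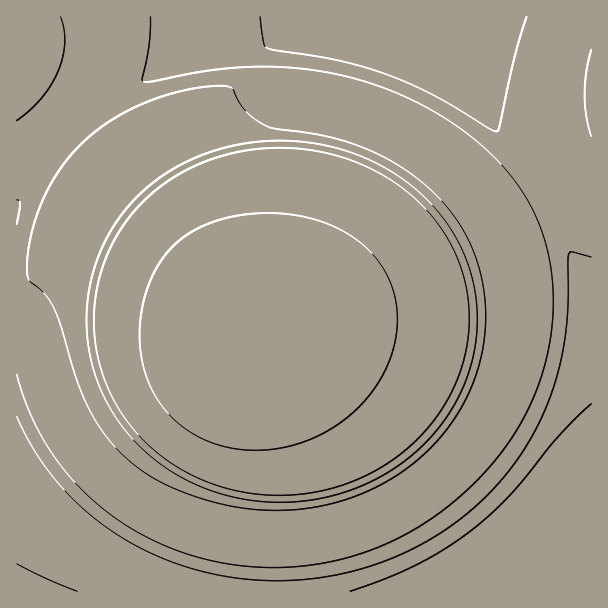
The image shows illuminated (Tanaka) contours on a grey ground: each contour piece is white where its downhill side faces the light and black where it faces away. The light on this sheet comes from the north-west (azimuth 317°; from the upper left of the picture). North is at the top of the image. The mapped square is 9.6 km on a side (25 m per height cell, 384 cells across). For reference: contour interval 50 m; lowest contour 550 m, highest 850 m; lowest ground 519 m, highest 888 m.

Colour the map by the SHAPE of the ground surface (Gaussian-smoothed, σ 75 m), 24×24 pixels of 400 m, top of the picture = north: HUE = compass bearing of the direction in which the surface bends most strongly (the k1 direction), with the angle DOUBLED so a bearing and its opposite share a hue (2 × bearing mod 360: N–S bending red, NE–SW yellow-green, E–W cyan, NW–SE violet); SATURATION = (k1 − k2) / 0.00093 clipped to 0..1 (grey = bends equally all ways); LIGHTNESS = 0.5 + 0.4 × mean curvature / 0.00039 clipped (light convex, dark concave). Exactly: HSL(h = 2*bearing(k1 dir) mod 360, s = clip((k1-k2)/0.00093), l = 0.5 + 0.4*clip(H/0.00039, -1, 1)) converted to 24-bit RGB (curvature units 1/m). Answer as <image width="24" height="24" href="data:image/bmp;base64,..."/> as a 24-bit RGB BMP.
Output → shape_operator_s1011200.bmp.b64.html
<image width="24" height="24" href="data:image/bmp;base64,Qk32BgAAAAAAADYAAAAoAAAAGAAAABgAAAABABgAAAAAAMAGAAATCwAAEwsAAAAAAAAAAAAAgH5/gH1+gX1+gX19gX18gGxnc0YxZj4cdVUjln4xrqU7qLE8hp40XX0nQGYcP2wnYH5Ye4B7fYB+fYB+fYB+foB/foB/foB/gH1/gX1/gX1+gXF0cS0ucSogWKHAnsTdorzel6fSj5bIkY7GoJTPtp7cw6PgrXLKNoIqIWghYn9mfYB+fYB+fYB/foB/foB/gX2AgX1/gF5qZhstuU9hpt/hjbjCgIqPg4F+goF7goF2gIJ1f4J6foJ9gn6Ipoax2qLfyXXGHm0uRXpWfIB+fYB/foB/foB/gX2Af1pwax1BhM62l9LHgIyMg3t7e1BAPx8FOCUBXFAAWmIALUABGjMCPG0ndIJzfoKEvYq23ZzKKYBPPnhdfIB/fYB/foB/gWp9aBxSidCojsKrhH+CgVdfMgED3CcAzOv+0OH7zdT3zMn23tH66M79wTD/ATMAM3Q+fIF/poOY36C9J3tgTnxyfYB/foB/bCRnaL6Ak8ujg36Dez9eTgAbzP/3quDlg4uRhIKChIOBg4OBgoOBhIGIwZHJ/c75AK41F185fIGArYSR1ZKgHWhhb4CAfX9/fC+Eo9+kf4iDgVh6TgA1zf7lhqeehIGDhYKDhIKDhIODhISDg4OCgYOCgIOCjoGM+tHoAMSAJ25ffYGBz5SWTqe0M2pzfX9/isd6jbKGf3uCNQI2zf7UhqiRhIGEhYKEhYOEhYOEhYSEhISEhISEg4SEgYOEgIODi4CH/M/XAEtKaH2BkYF/26udH1NpdXt/ut2hf4h/a0x9igC9uuuzgoGEhIKEhYOFhYOFhoSGhoSFhYSFhISFg4OFgoOEgYKEgIGDt4yJ/4dxFUZcfX6B1rKZNmKNVWd8v9eafX+BLQ9Uyv6djJ2DgYGEgoKEhIOFhYSGhoSGhoSGhoSGhYSGhIOFg4KFgYGEgICEhICF++TQAho2e3uBvaiJjFm5OEl0wcyQfICADQQ68fvQgIaBgIKDgYKEg4OFhISFhYSGhoSGhoSGhYSGhYOGhIKFgoGFgYCEgH+D+O/RAhJWdnWBqaCCxrV3LDNuycmOe4CAAwc2+vjRf4SBf4ODgYOEgoSEg4SFhISFhYSFhoSGhoSGhYOGhIKFg4GFgoCEgX6E8/XICQFkdnKBpaOBycZ8MCpt0cSTeoF+Bhk//OvLiIt+foOCf4OCgYSDgoSDg4SEhISEhYSEhYOFhYKFhYGFhICFg3+Egn6E6/nSGAFDfneCqbGEvcFsQi9x28KdeoJ7I05p/6RAvpyJfIOAfoOBf4OBgYSCgoSCg4SDhIODhIKDhIKDhIGEhICEhH6EhZCA3v3OJQQ8gnmCscmQfESpXUJ617CWlo18aIGAAEJJ+9HQfIV9fIN/fYN/f4OAgIOAgoOBg4OBg4KBhIGBhICChH+Cg36DrumwvQDWbDl4hXuEttuiWyZ4e2SCSbKtzJuReIJ8Fl9WF//A6K3De4N+fIN+fYN+f4N+gYJ/goKAg4GAg4CAg3+Ag36Bi76jsP/GNAItgnaDhquEj8yEXB9qhHiCHWln2Zqdn3+Ac4J7AzYh/0+28r3mhX2LfIJ9fYJ9f4J+gYJ/goF/goB/hH+EmdfNxP/qMwAcgWJ6fIaKo96rhCuEfk6AhXqDQnxxMY524KW4kX2EcIJ4BkEXAL4U983+1rDskoOtf3+Qf4KOgo6hncLcz/T8Mv/7MwAMgF5tfnuFmNWxr1O3bSRjhHeEhXuEfISAKnJXP6V24KbKmX6Vd4J8NXU1CjMAPJYAhUr/qZz/pK3/bJz/zmUAMw0AYiAbgHV4fYeJmNbCaMCtZBtKgmyCgnqEhXyFgoSEeoSAKXFHNJZU4KLYvYrAe3+IeIF6aH5bUmonSFEQTkoOY1EefGdOgHt3fn2Cg6mso+Hct02SYhs5gGd6fnmCgHqEg32Fg4OGgYOFfISDPHpLHW0lpmTE0aThs5DOjICmfH2NfICFfYGEfYKJgIyci6vDoc/ggcXRfSgtaig1f297e3mBfHmCfXuDgH6FhoSHg4OGgYKFf4KEaIJsL20oMWoeX6k7lnfQp5fcpaDfoKXfm6rdhKPUvX5GdT4kZCsfe1VVfXp/e3qAenmAenqCe3uDfn6EiISJhoOHg4KGgICFf4CDfYCCcIBwW3lGTmooUWMeW2IcY2AcY1UdaFAjdFk7fW9mfnt8fXx+e3t/ent/eXuAenyBe36DfoGEiYOJiIOIhoKHg4CGgX+Ef36DfX6CfX6BfH6AfH9/e357fX57fX58fn59fn5+fn5+fX1+fH1+e3x/enx/enyAen6Be4CCfYOE"/>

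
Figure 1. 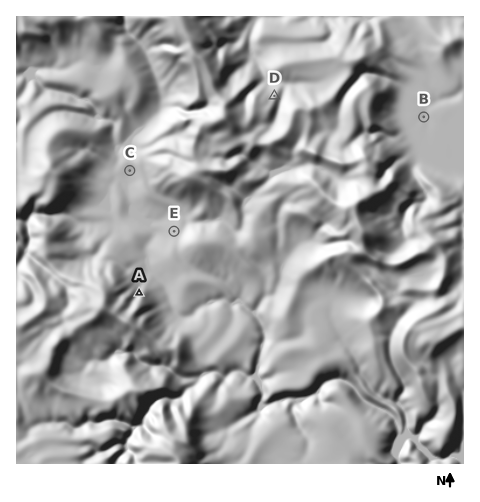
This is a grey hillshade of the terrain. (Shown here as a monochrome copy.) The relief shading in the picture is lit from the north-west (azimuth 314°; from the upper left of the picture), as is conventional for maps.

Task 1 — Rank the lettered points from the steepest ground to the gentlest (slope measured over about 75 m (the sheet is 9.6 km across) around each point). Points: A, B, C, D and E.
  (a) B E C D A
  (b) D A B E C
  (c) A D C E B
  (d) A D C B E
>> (c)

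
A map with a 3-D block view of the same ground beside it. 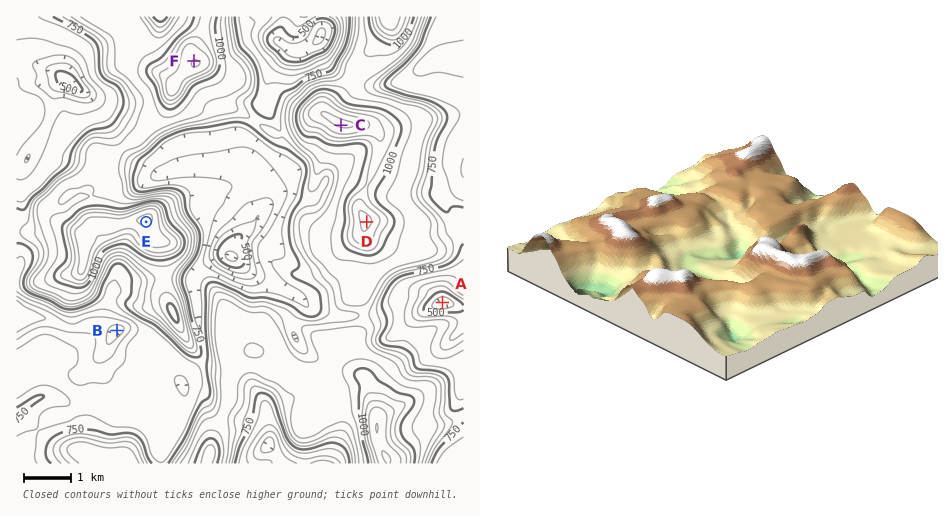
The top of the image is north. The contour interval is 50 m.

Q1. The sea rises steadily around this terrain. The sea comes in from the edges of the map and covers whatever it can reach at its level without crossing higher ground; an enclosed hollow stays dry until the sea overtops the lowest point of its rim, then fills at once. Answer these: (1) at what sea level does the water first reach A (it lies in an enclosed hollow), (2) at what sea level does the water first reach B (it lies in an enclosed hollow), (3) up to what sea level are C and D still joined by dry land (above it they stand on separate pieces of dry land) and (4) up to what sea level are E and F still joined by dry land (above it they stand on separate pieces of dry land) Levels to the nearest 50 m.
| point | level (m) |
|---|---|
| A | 500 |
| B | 600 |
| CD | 1050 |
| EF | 900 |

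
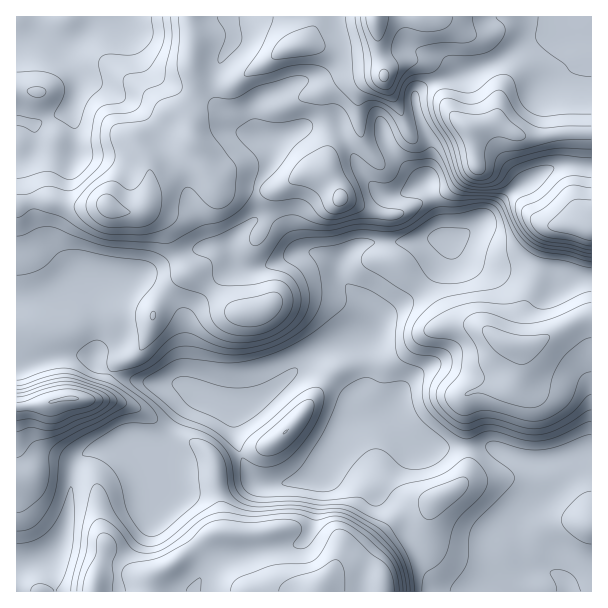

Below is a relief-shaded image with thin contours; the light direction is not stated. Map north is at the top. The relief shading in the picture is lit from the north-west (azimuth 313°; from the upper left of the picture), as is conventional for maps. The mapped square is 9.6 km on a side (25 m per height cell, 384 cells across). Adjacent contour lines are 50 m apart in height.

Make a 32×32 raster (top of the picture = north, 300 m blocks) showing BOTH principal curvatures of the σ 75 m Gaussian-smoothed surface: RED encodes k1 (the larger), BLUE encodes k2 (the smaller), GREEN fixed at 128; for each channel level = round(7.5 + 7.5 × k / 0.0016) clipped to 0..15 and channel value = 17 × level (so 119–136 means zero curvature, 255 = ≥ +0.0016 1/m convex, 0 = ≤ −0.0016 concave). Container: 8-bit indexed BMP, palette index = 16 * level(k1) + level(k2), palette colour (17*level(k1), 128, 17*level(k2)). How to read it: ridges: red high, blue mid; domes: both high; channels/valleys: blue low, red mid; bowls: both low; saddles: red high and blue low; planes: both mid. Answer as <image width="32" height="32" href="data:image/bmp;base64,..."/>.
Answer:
<image width="32" height="32" href="data:image/bmp;base64,Qk02CAAAAAAAADYEAAAoAAAAIAAAACAAAAABAAgAAAAAAAAEAAATCwAAEwsAAAABAAAAAAAAAIAAABGAAAAigAAAM4AAAESAAABVgAAAZoAAAHeAAACIgAAAmYAAAKqAAAC7gAAAzIAAAN2AAADugAAA/4AAAACAEQARgBEAIoARADOAEQBEgBEAVYARAGaAEQB3gBEAiIARAJmAEQCqgBEAu4ARAMyAEQDdgBEA7oARAP+AEQAAgCIAEYAiACKAIgAzgCIARIAiAFWAIgBmgCIAd4AiAIiAIgCZgCIAqoAiALuAIgDMgCIA3YAiAO6AIgD/gCIAAIAzABGAMwAigDMAM4AzAESAMwBVgDMAZoAzAHeAMwCIgDMAmYAzAKqAMwC7gDMAzIAzAN2AMwDugDMA/4AzAACARAARgEQAIoBEADOARABEgEQAVYBEAGaARAB3gEQAiIBEAJmARACqgEQAu4BEAMyARADdgEQA7oBEAP+ARAAAgFUAEYBVACKAVQAzgFUARIBVAFWAVQBmgFUAd4BVAIiAVQCZgFUAqoBVALuAVQDMgFUA3YBVAO6AVQD/gFUAAIBmABGAZgAigGYAM4BmAESAZgBVgGYAZoBmAHeAZgCIgGYAmYBmAKqAZgC7gGYAzIBmAN2AZgDugGYA/4BmAACAdwARgHcAIoB3ADOAdwBEgHcAVYB3AGaAdwB3gHcAiIB3AJmAdwCqgHcAu4B3AMyAdwDdgHcA7oB3AP+AdwAAgIgAEYCIACKAiAAzgIgARICIAFWAiABmgIgAd4CIAIiAiACZgIgAqoCIALuAiADMgIgA3YCIAO6AiAD/gIgAAICZABGAmQAigJkAM4CZAESAmQBVgJkAZoCZAHeAmQCIgJkAmYCZAKqAmQC7gJkAzICZAN2AmQDugJkA/4CZAACAqgARgKoAIoCqADOAqgBEgKoAVYCqAGaAqgB3gKoAiICqAJmAqgCqgKoAu4CqAMyAqgDdgKoA7oCqAP+AqgAAgLsAEYC7ACKAuwAzgLsARIC7AFWAuwBmgLsAd4C7AIiAuwCZgLsAqoC7ALuAuwDMgLsA3YC7AO6AuwD/gLsAAIDMABGAzAAigMwAM4DMAESAzABVgMwAZoDMAHeAzACIgMwAmYDMAKqAzAC7gMwAzIDMAN2AzADugMwA/4DMAACA3QARgN0AIoDdADOA3QBEgN0AVYDdAGaA3QB3gN0AiIDdAJmA3QCqgN0Au4DdAMyA3QDdgN0A7oDdAP+A3QAAgO4AEYDuACKA7gAzgO4ARIDuAFWA7gBmgO4Ad4DuAIiA7gCZgO4AqoDuALuA7gDMgO4A3YDuAO6A7gD/gO4AAID/ABGA/wAigP8AM4D/AESA/wBVgP8AZoD/AHeA/wCIgP8AmYD/AKqA/wC7gP8AzID/AN2A/wDugP8A/4D/AKaokrfohJenhnaGlri4qKe5mIeG+beAhnZ3h4eHh4aHhXVzluaFxdf4p3aFhYWWloW3mKb5pIGYh4aHh3d3d4eFhXOF2MikY6bmpoaGhYR0ZLe417eQhZiHdoeHh4d2lpmXgpTouHRUc5bp6ff3+NjD6uqnoYKXp4Z2dneHl5epmJiDhNaVdHd1g5S1pZW32bW2tHCElpenl3Z1dneHl5iYuIOEyJeFd3d2heRiUICAcWGTloanuNjIqJaGh4eGl5i5hJS4loaHd3an6HGDg4R1doaYl4V1hse5ppaHh4eHlqV0g4WGh3d3dtjYsMe3lYV2hoeXdnVklKV0g4OEhXaVo5RzcnR2hpbX6JOS2Pm4hIWHh4eHdnOiklGDlZWDdJWnuJaVcoTW1pWDc3Vzpvi3g3eHd4aDlMmnlae5uZeE9fn4+fr29saDdHaHd3WDt/iUdoeHdaPJ28fHuKiouaRhptjXtLCAYHN2doaHh4WDtaV2d4dlk7i4p4eYl4eXlHKAoJBgs9aWdHWFhIODhHWGqKeWl5aDcpWmhpeXh3aGh4eGhXWGt8iFhYWWp5WDgoSFhnaFtreEhIaouKiYh3aIiJiXhoeF2JaUprm5ybmmlIV2dnSm2ti2yNinp8fHloeHh4eHh5XapoSWucnIyrillpeGdYOWqLe4l4V1dKfIhoZ3d4eHhaakhqWml6fKuJWWhnV3lqSWh4aFhpd1dJWHh3Z3d3Z1ZafKp4V0hLemlnWFh5e4poZldYV2l4Z1gYiIdnWEhHRktKaWhoWlknOEdIWouKiHdnZ2l4aRkGCihnaFhJWWhpWmhXR0hrmmc3ODcnGQkHN2dnWGocTZ1vmXdYWmucnIyKanlpeDhaaltseFtefok2ODclGk+vnYuLfH1tXbyba4hoWWuqeElnWV6vvkpNb2xKRhUPPXlqiolqiWg7m3daeWdZepl5THt6bG2IGTk2Oh89n1wGF1uJd2lnVjhLSGp4aGp5iYhYS4uMiDk8mVUmHI/diDYnCQgIaGlnR1pqeXhZenl4eGdYaXt5LXk7PGgMb3pLa3pZSWh4aYg5fKuIZ2qJd1dXV1dIWVlNZg+KGC98im2Pf29/d1lYV0tqeVpqiXloaGlqiWhYWls2D1kOj4tri3ZXWGhre5loSVc4Wnl5WGppZ0haenlafC9rJw95Z1t6ZldoZ2p6imhXaXp4WEt5aW2KaEc3SGltb9o5GxYmSmtoZ3d3d2hnWGl6d2hZbYh3WG1+empaWEpebFt5Z1hJOFh4eHh4aGdoaXhmZlhdeXhnV1uNm4lnLF1mSFhqe4qIV2d3eHh4aYl4Z3dnWG14d3hoaFhZaGkfnYpLi4qJaGl4Z3h4c="/>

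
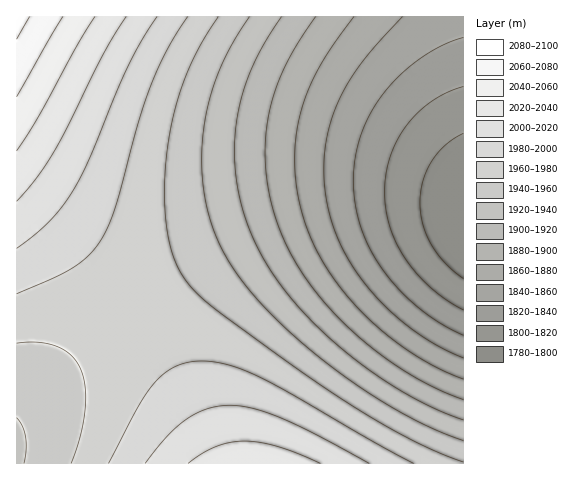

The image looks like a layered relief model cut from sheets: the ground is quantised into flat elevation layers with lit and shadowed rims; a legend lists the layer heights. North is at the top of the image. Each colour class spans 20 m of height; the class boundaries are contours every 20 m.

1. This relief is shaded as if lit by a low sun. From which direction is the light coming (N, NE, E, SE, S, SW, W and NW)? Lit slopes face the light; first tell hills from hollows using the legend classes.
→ SW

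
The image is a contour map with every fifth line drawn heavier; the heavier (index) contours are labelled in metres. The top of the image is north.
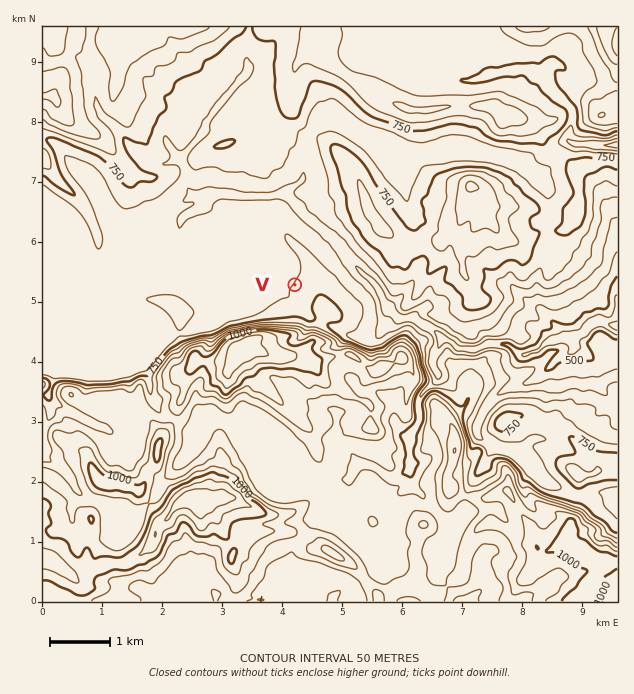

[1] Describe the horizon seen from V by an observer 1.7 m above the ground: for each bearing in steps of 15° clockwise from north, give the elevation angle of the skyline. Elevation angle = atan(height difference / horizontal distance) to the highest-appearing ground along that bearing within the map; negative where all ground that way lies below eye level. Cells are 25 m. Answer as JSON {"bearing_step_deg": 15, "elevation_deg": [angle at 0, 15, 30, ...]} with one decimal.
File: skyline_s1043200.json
{"bearing_step_deg": 15, "elevation_deg": [1.6, 1.7, 2.6, 3.4, 3.5, 3.5, 4.9, 6.0, 6.5, 8.4, 12.0, 17.0, 18.2, 20.6, 21.3, 17.1, 5.2, 0.7, -0.5, 0.2, 0.8, 2.2, 2.1, 1.4]}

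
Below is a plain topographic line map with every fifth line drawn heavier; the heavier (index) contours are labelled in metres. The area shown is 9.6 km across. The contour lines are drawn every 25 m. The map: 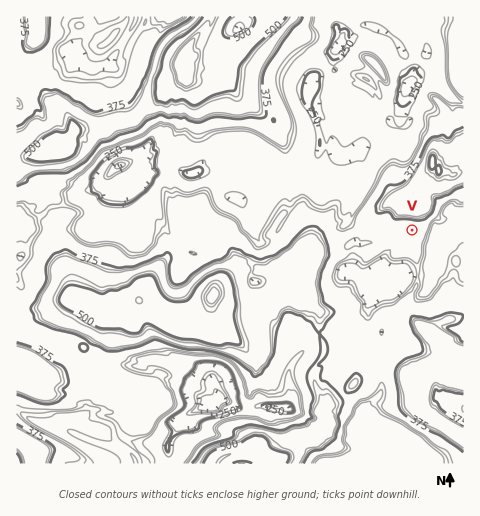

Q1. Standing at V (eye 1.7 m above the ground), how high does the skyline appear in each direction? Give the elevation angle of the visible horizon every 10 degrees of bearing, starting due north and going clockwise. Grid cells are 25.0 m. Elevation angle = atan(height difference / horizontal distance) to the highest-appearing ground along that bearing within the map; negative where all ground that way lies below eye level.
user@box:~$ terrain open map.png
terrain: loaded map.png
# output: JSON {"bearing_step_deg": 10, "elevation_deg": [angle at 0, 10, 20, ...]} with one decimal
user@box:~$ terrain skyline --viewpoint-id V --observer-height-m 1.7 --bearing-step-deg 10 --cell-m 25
{"bearing_step_deg": 10, "elevation_deg": [12.0, 12.1, 11.6, 9.9, 7.4, 1.2, 0.2, 0.0, -0.1, -0.2, -0.4, -0.5, -0.7, -0.8, -0.1, 0.2, 1.7, 2.1, 1.5, -0.0, 0.7, 1.5, 1.4, 1.6, 2.0, 2.7, 2.1, 0.8, 0.7, 0.7, 1.6, 4.8, 8.4, 9.8, 10.7, 11.4]}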